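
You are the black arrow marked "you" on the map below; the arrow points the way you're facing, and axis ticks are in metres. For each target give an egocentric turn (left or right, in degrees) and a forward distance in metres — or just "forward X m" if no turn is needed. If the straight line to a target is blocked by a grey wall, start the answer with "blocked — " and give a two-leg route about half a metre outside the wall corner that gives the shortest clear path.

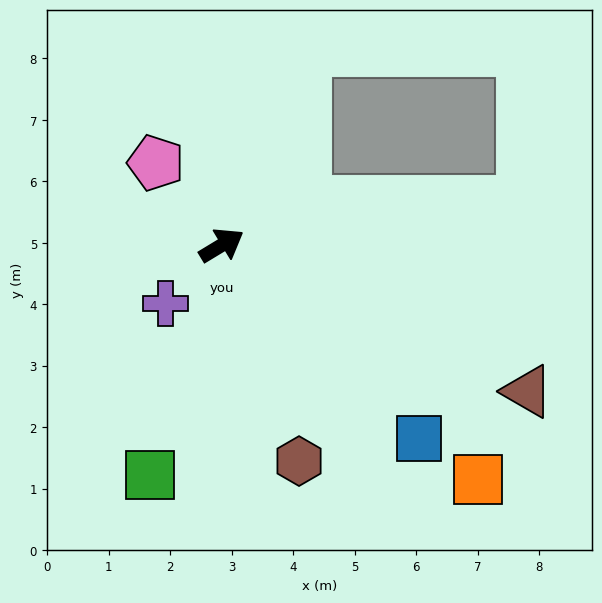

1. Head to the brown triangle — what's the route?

turn right 57°, forward 5.5 m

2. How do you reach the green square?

turn right 139°, forward 3.9 m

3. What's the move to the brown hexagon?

turn right 101°, forward 3.7 m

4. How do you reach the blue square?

turn right 76°, forward 4.5 m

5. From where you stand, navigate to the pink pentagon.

turn left 98°, forward 1.7 m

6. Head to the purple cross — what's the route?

turn right 165°, forward 1.3 m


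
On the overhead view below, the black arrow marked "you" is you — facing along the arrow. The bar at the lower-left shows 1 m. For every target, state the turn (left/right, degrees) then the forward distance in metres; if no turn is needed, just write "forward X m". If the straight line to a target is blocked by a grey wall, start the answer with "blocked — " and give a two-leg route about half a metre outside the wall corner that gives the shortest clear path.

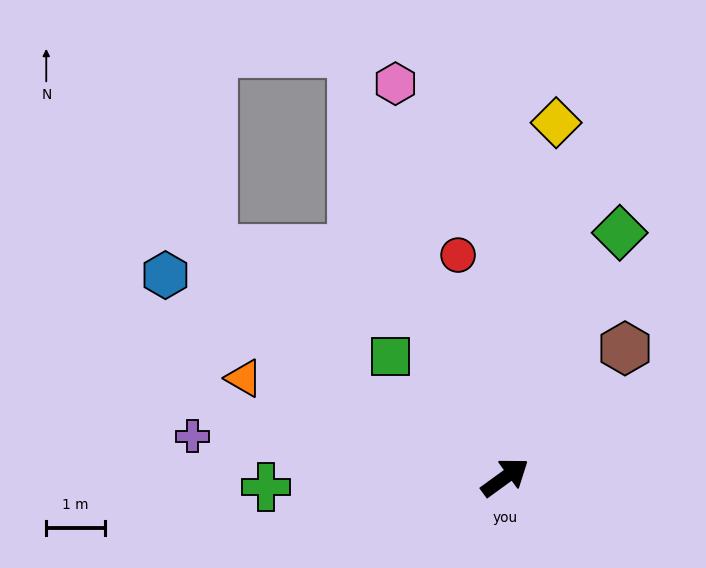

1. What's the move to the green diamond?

turn left 29°, forward 4.6 m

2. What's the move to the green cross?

turn left 146°, forward 4.1 m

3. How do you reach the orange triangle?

turn left 123°, forward 4.8 m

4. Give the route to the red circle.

turn left 66°, forward 3.9 m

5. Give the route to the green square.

turn left 98°, forward 2.8 m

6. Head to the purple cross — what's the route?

turn left 136°, forward 5.4 m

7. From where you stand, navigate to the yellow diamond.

turn left 46°, forward 6.1 m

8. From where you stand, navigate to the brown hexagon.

turn left 11°, forward 3.0 m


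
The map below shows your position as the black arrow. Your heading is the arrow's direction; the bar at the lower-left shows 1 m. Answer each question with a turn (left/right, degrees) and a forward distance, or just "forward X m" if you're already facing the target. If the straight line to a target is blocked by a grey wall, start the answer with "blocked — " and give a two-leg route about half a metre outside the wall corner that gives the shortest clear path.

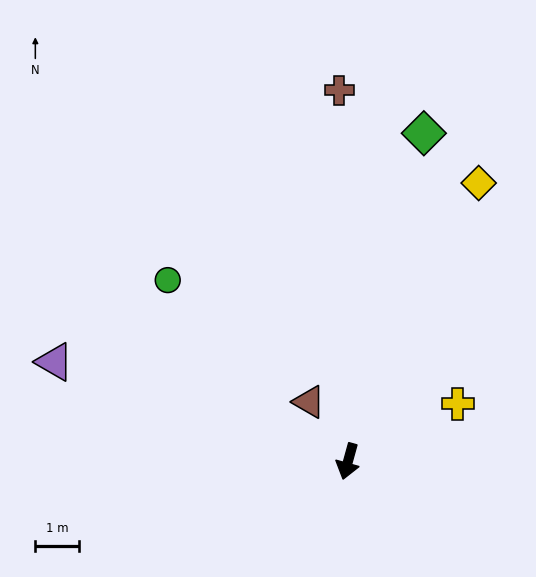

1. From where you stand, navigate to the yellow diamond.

turn left 170°, forward 7.1 m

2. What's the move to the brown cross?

turn right 163°, forward 8.6 m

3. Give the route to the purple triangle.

turn right 93°, forward 7.1 m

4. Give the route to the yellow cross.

turn left 133°, forward 2.9 m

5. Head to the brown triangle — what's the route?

turn right 131°, forward 1.6 m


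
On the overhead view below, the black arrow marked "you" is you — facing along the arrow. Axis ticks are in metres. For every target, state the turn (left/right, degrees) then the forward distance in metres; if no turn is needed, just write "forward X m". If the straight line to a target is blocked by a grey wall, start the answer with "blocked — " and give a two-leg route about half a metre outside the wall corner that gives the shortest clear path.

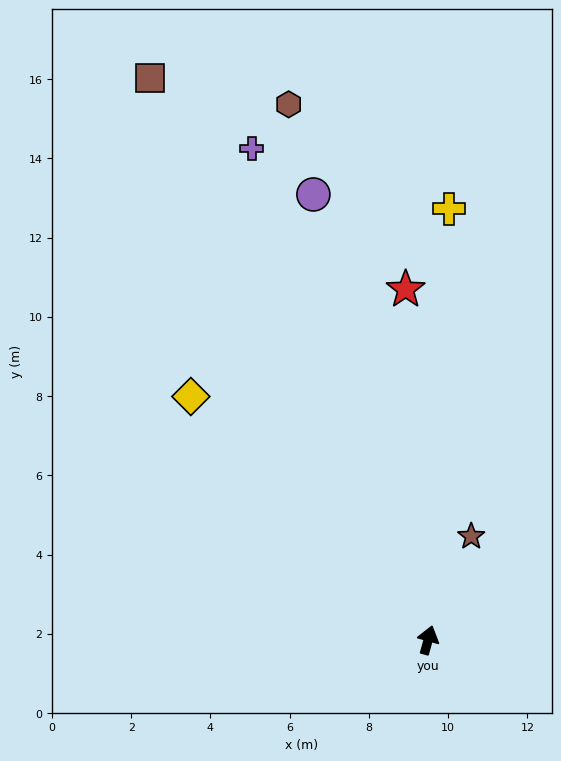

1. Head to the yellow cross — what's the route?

turn left 13°, forward 10.9 m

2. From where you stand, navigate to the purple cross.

turn left 35°, forward 13.2 m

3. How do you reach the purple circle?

turn left 30°, forward 11.6 m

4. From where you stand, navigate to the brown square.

turn left 42°, forward 15.8 m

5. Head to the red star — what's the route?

turn left 19°, forward 8.9 m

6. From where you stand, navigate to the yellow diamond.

turn left 60°, forward 8.6 m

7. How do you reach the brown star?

turn right 7°, forward 2.8 m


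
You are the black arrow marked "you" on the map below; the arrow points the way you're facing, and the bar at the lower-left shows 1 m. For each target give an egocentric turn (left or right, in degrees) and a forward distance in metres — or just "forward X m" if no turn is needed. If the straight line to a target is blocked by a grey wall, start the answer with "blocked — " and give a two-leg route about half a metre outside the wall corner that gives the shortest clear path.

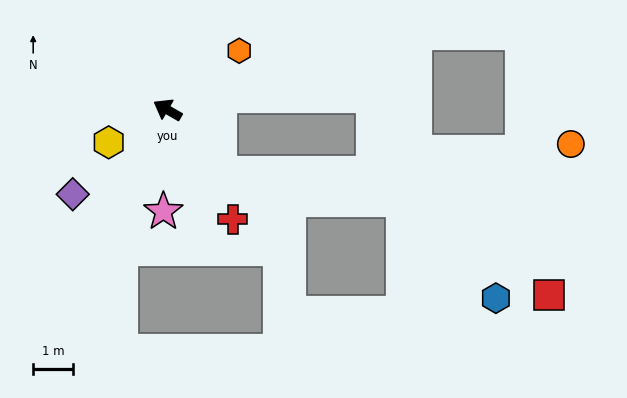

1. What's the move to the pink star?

turn left 118°, forward 2.6 m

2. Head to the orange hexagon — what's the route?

turn right 111°, forward 2.3 m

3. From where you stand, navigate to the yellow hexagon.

turn left 59°, forward 1.7 m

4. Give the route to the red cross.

turn left 151°, forward 3.2 m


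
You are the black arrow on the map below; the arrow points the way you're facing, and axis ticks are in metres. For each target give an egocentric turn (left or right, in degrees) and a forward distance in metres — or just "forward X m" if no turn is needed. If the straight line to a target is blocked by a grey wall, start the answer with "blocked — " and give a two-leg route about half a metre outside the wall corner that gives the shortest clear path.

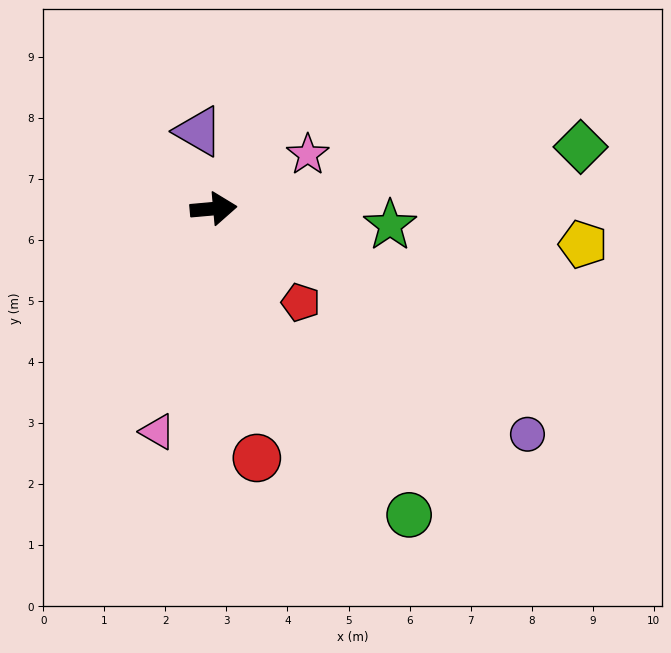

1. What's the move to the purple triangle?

turn left 96°, forward 1.3 m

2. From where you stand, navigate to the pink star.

turn left 25°, forward 1.8 m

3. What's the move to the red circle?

turn right 85°, forward 4.1 m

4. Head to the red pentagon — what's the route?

turn right 52°, forward 2.1 m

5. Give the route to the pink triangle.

turn right 109°, forward 3.8 m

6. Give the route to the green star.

turn right 10°, forward 2.9 m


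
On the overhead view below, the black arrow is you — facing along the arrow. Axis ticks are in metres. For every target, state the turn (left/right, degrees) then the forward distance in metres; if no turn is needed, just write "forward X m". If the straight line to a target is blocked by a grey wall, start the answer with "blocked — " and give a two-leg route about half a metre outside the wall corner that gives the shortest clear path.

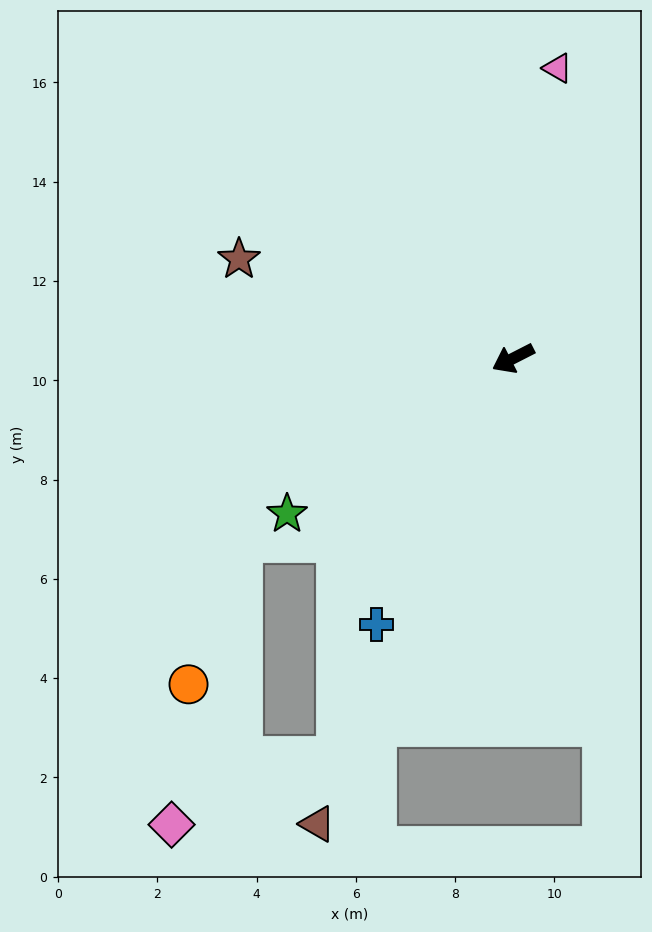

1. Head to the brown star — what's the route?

turn right 47°, forward 5.9 m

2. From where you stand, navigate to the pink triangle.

turn right 126°, forward 5.9 m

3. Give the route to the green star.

turn left 7°, forward 5.5 m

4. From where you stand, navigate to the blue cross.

turn left 36°, forward 6.0 m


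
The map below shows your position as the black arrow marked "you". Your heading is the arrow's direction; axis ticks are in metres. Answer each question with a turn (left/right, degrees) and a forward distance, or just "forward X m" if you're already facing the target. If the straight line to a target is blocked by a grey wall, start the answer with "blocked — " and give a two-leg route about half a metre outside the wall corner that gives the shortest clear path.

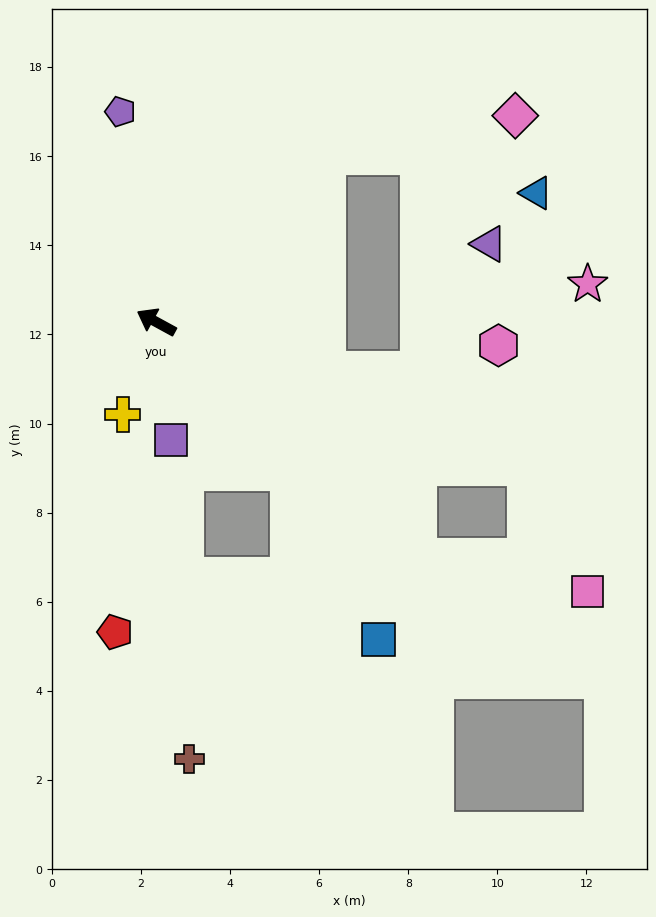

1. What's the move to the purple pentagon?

turn right 52°, forward 4.8 m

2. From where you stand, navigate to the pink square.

blocked — turn left 167°, forward 7.9 m, then turn left 30°, forward 3.9 m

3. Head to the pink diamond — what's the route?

blocked — turn right 107°, forward 5.3 m, then turn right 32°, forward 4.3 m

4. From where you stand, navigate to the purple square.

turn left 126°, forward 2.7 m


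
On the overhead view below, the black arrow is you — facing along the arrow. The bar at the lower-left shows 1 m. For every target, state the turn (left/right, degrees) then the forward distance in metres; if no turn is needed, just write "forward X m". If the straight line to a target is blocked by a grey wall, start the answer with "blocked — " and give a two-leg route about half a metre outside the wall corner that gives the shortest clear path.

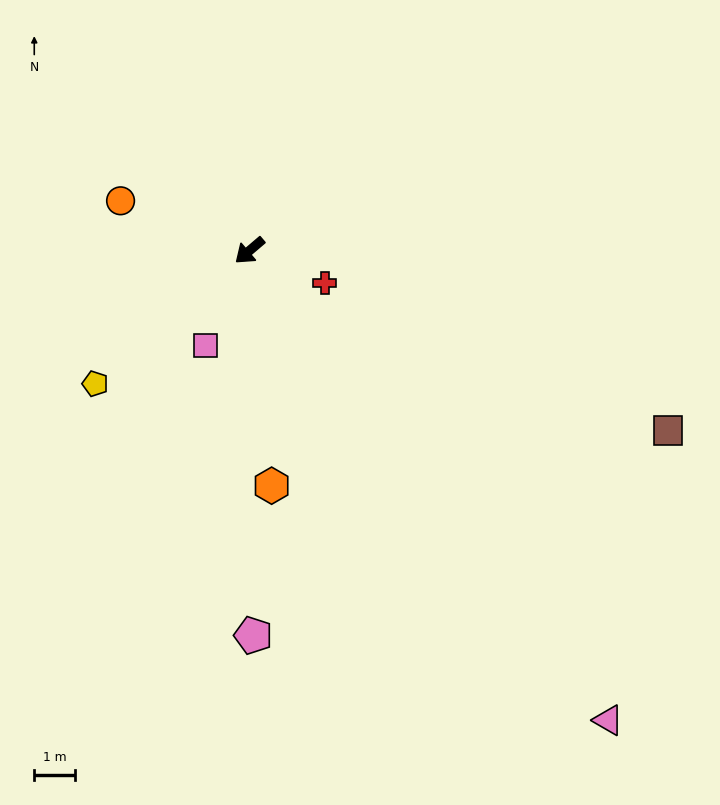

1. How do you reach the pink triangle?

turn left 87°, forward 14.5 m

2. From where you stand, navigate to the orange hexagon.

turn left 55°, forward 5.8 m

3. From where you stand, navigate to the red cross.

turn left 116°, forward 2.0 m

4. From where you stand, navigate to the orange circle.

turn right 62°, forward 3.4 m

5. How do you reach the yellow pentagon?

forward 5.0 m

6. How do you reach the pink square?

turn left 25°, forward 2.6 m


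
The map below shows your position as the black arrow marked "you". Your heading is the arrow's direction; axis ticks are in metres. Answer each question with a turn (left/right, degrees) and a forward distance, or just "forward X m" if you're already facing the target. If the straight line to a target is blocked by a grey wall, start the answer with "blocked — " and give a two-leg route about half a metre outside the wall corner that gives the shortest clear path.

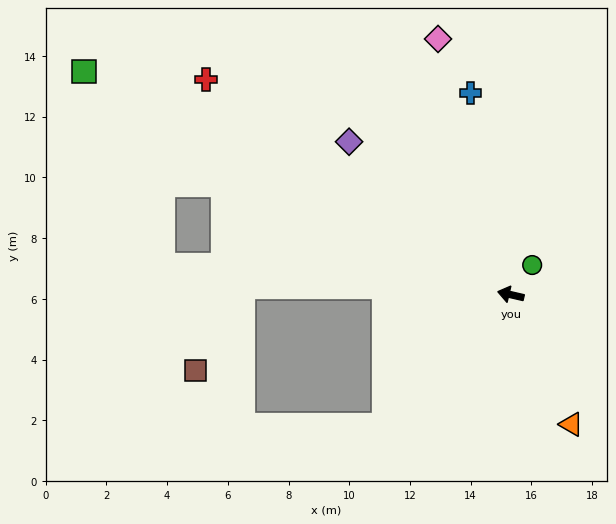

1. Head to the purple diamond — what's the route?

turn right 30°, forward 7.3 m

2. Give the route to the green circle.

turn right 113°, forward 1.2 m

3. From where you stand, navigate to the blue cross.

turn right 66°, forward 6.8 m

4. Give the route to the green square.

turn right 15°, forward 15.9 m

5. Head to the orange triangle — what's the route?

turn left 128°, forward 4.7 m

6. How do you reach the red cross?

turn right 22°, forward 12.3 m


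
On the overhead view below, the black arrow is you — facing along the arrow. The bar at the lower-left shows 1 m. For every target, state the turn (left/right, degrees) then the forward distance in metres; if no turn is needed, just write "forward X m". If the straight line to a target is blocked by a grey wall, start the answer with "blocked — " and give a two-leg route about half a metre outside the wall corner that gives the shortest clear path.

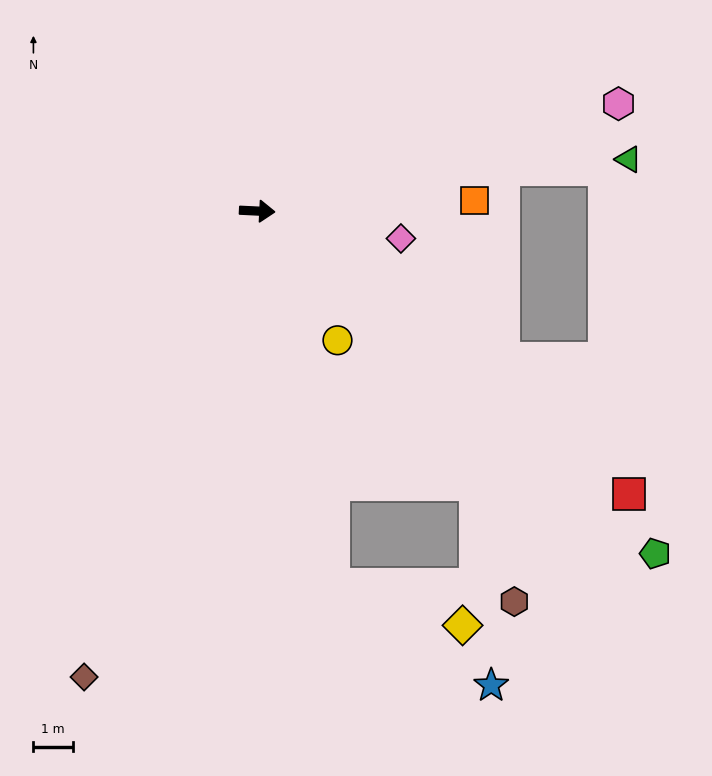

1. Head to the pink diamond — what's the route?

turn right 8°, forward 3.7 m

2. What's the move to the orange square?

turn left 6°, forward 5.5 m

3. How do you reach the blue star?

blocked — turn right 76°, forward 9.7 m, then turn left 46°, forward 4.8 m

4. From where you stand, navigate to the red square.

turn right 34°, forward 11.9 m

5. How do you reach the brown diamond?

turn right 108°, forward 12.6 m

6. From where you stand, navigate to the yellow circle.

turn right 55°, forward 3.9 m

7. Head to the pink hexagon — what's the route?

turn left 19°, forward 9.6 m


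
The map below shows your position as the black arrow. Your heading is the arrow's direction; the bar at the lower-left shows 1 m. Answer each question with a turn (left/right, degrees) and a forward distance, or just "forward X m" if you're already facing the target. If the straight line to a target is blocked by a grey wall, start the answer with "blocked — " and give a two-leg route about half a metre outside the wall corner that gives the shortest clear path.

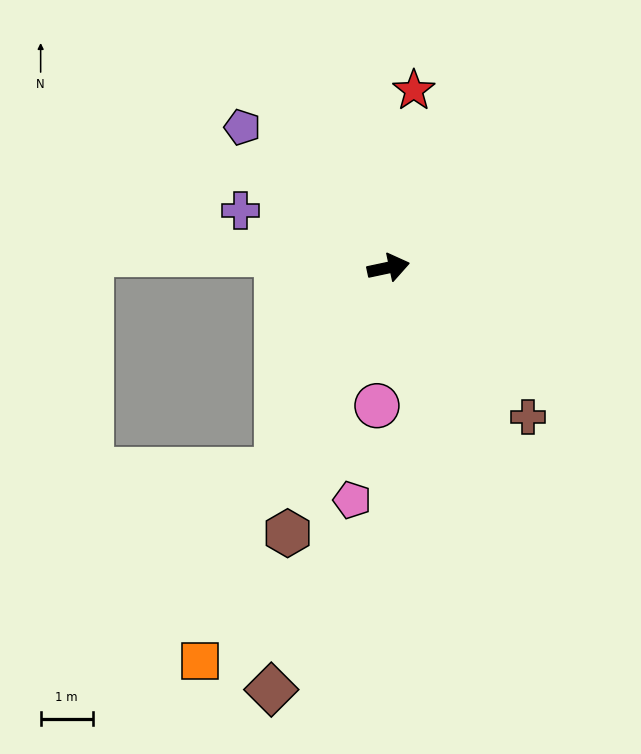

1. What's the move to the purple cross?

turn left 147°, forward 3.0 m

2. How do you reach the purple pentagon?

turn left 124°, forward 3.9 m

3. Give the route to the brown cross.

turn right 59°, forward 3.9 m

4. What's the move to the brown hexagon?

turn right 123°, forward 5.4 m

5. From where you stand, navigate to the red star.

turn left 70°, forward 3.4 m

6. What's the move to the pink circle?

turn right 107°, forward 2.7 m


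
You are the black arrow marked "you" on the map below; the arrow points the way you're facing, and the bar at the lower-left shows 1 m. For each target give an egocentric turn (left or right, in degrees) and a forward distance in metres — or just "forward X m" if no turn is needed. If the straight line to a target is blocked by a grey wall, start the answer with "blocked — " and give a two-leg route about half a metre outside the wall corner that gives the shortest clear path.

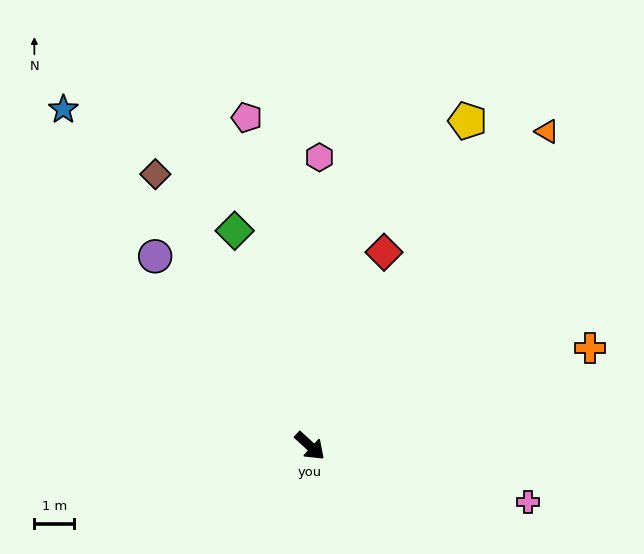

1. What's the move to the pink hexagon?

turn left 131°, forward 7.2 m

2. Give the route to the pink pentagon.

turn left 143°, forward 8.4 m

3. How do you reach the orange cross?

turn left 62°, forward 7.4 m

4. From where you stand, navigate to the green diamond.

turn left 152°, forward 5.7 m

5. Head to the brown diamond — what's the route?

turn left 162°, forward 7.8 m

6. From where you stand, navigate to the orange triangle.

turn left 96°, forward 9.9 m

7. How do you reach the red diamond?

turn left 112°, forward 5.2 m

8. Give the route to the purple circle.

turn left 172°, forward 6.1 m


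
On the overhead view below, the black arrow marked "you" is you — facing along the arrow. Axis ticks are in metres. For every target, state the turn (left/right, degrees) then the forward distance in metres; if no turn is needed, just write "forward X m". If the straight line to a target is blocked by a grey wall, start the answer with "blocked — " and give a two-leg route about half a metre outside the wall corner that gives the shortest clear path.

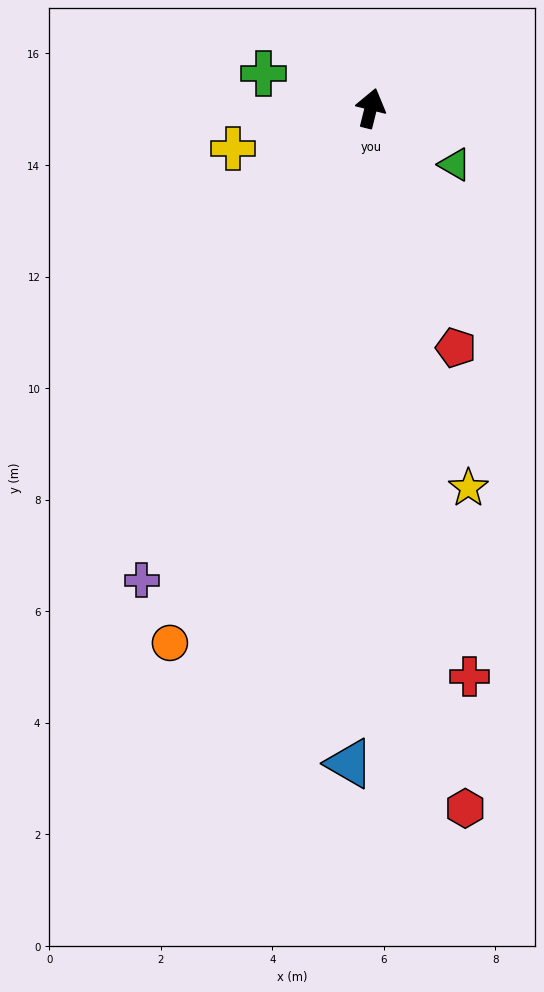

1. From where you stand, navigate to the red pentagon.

turn right 146°, forward 4.6 m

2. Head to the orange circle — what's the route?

turn left 173°, forward 10.2 m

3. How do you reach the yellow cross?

turn left 120°, forward 2.6 m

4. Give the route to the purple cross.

turn left 168°, forward 9.4 m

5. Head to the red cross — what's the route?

turn right 156°, forward 10.3 m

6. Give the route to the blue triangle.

turn right 168°, forward 11.8 m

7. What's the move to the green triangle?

turn right 110°, forward 1.8 m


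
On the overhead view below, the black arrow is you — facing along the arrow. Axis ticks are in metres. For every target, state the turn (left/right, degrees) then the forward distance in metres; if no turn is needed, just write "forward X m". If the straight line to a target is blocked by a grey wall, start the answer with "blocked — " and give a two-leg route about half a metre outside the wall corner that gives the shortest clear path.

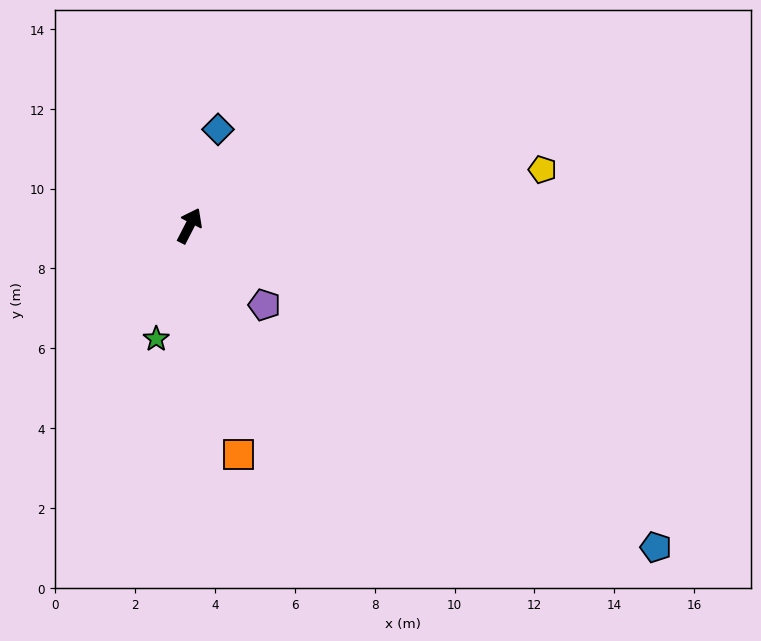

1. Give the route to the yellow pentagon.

turn right 54°, forward 8.9 m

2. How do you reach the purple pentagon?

turn right 109°, forward 2.7 m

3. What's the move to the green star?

turn right 169°, forward 3.0 m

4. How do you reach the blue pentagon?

turn right 97°, forward 14.2 m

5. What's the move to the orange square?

turn right 141°, forward 5.9 m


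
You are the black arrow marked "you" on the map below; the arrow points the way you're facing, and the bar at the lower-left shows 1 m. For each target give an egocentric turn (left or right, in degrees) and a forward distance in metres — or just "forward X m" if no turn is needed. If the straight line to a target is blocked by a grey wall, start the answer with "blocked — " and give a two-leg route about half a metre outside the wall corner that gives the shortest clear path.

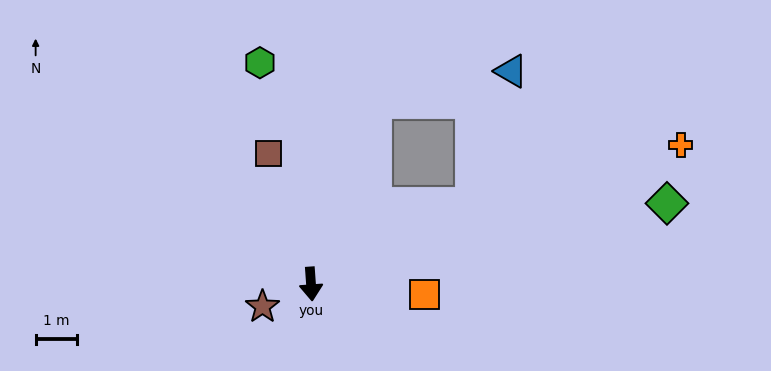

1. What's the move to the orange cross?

turn left 107°, forward 9.6 m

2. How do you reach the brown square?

turn right 166°, forward 3.3 m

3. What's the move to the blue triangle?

blocked — turn left 112°, forward 4.4 m, then turn left 48°, forward 3.4 m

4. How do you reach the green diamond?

turn left 99°, forward 8.9 m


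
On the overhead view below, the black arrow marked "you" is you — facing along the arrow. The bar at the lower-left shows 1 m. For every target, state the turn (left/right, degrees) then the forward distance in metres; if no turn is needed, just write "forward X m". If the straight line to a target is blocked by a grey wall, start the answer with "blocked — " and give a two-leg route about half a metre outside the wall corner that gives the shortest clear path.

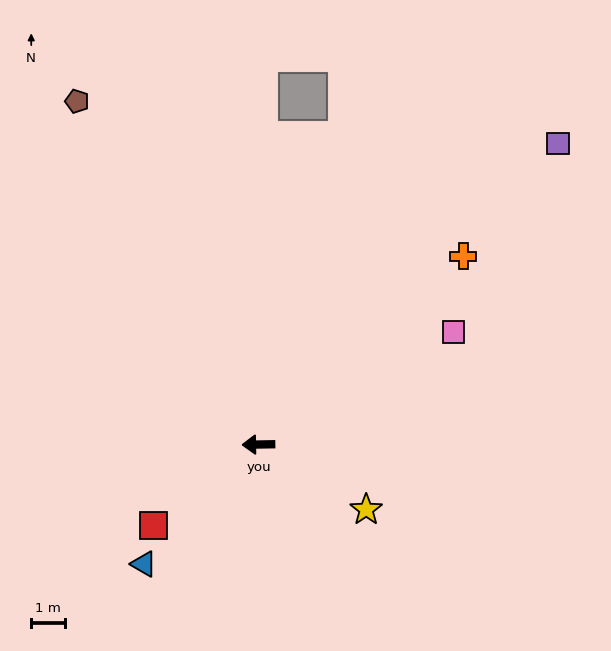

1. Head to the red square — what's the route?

turn left 37°, forward 3.9 m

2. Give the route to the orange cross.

turn right 138°, forward 8.1 m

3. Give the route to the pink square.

turn right 151°, forward 6.6 m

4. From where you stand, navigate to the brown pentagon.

turn right 63°, forward 11.3 m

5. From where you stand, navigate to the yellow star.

turn left 148°, forward 3.7 m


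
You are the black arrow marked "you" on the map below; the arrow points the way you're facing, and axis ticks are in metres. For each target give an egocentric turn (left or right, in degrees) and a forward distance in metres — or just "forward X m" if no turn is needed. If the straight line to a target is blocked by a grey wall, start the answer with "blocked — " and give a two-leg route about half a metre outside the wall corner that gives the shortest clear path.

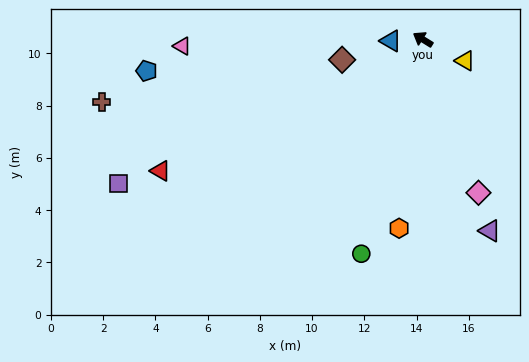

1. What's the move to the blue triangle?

turn left 34°, forward 1.2 m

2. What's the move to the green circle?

turn left 106°, forward 8.5 m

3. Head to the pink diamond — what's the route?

turn left 142°, forward 6.2 m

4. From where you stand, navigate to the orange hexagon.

turn left 115°, forward 7.3 m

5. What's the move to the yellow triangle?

turn right 175°, forward 1.8 m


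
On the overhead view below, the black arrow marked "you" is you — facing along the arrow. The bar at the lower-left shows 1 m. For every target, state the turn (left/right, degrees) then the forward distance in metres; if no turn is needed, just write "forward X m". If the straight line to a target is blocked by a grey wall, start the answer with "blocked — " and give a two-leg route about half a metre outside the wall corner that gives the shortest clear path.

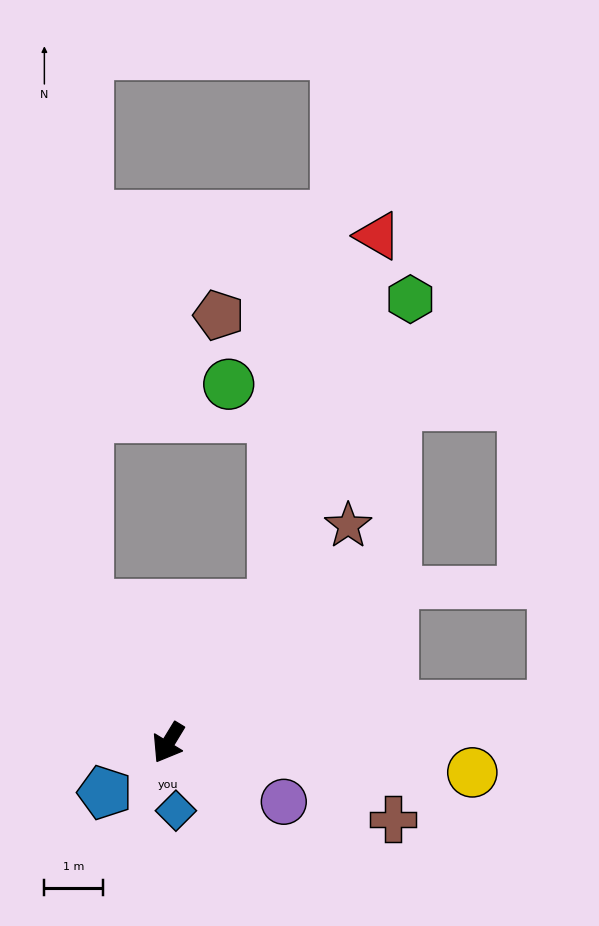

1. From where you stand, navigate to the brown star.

turn left 172°, forward 4.8 m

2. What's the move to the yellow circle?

turn left 116°, forward 5.2 m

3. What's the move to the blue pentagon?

turn right 21°, forward 1.4 m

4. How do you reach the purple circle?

turn left 94°, forward 2.2 m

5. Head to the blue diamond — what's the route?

turn left 38°, forward 1.2 m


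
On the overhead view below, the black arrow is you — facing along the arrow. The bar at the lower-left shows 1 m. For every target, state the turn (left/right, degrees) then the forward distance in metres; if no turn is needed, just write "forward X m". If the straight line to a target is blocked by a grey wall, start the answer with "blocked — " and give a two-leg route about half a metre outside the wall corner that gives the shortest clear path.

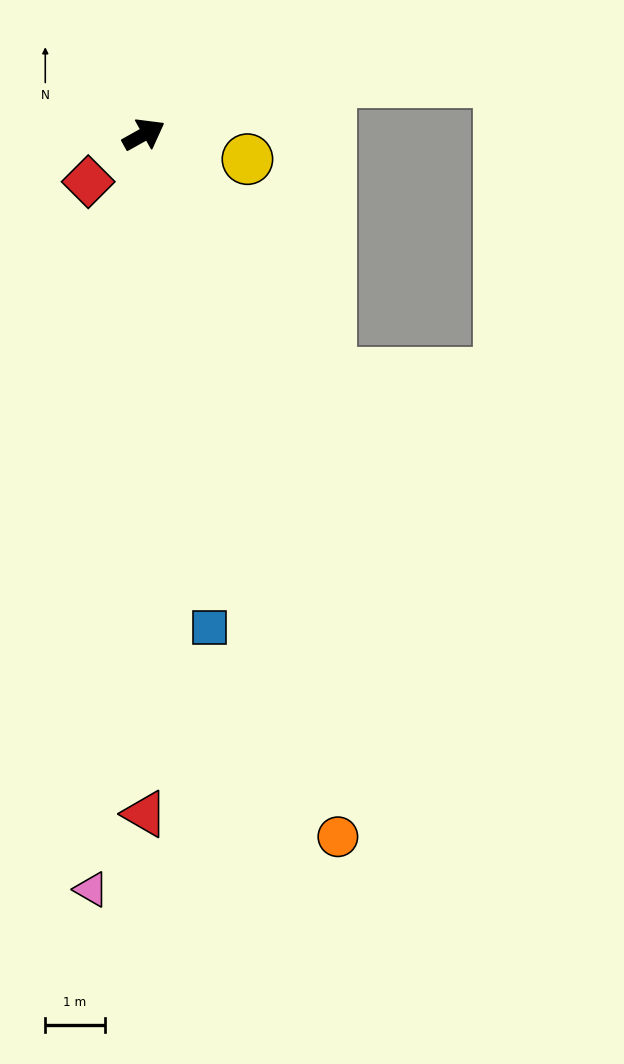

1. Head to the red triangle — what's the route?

turn right 119°, forward 11.4 m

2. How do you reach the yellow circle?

turn right 43°, forward 1.8 m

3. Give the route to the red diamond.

turn right 169°, forward 1.2 m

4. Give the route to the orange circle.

turn right 104°, forward 12.3 m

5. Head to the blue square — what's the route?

turn right 112°, forward 8.4 m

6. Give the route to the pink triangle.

turn right 123°, forward 12.7 m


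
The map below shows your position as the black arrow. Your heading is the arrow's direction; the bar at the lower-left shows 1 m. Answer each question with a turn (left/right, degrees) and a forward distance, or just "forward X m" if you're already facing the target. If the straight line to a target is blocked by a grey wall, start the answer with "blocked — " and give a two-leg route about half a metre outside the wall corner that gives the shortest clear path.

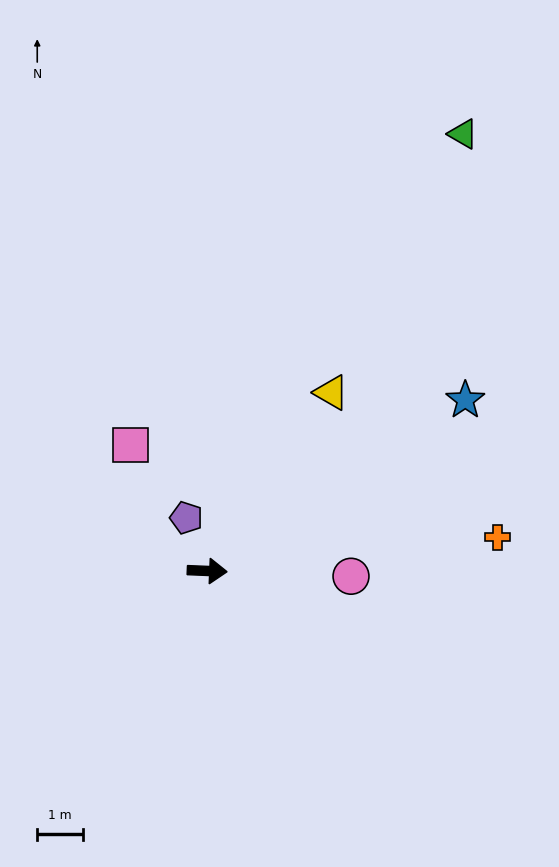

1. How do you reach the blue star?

turn left 36°, forward 6.8 m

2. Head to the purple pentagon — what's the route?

turn left 114°, forward 1.2 m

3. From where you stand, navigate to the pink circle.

forward 3.1 m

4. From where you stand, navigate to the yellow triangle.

turn left 58°, forward 4.8 m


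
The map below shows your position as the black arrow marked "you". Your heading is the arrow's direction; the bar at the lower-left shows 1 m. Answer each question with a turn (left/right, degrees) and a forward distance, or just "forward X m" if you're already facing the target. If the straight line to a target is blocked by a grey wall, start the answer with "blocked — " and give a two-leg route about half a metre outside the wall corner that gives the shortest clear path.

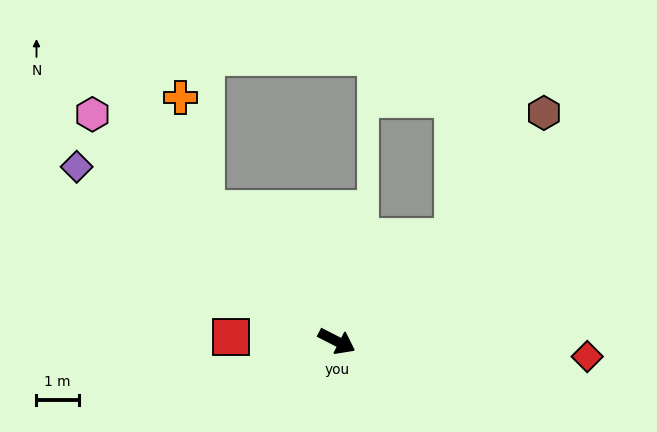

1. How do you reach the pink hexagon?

turn left 164°, forward 7.9 m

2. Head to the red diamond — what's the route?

turn left 24°, forward 5.9 m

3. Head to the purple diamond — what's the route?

turn left 173°, forward 7.4 m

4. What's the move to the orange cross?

blocked — turn left 161°, forward 4.4 m, then turn right 30°, forward 2.7 m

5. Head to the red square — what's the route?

turn right 155°, forward 2.5 m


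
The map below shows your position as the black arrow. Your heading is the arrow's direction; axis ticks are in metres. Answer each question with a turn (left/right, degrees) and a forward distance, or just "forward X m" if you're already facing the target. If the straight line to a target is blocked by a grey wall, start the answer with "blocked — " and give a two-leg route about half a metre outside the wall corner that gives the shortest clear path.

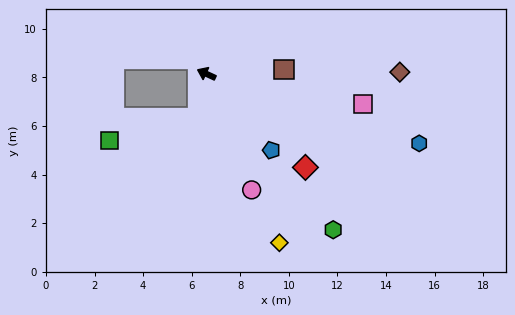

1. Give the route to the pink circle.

turn left 136°, forward 5.1 m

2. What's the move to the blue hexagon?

turn right 173°, forward 9.2 m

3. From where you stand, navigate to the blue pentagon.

turn left 155°, forward 4.1 m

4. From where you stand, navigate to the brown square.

turn right 152°, forward 3.2 m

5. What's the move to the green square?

blocked — turn left 105°, forward 1.9 m, then turn right 66°, forward 3.8 m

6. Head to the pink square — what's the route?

turn right 166°, forward 6.6 m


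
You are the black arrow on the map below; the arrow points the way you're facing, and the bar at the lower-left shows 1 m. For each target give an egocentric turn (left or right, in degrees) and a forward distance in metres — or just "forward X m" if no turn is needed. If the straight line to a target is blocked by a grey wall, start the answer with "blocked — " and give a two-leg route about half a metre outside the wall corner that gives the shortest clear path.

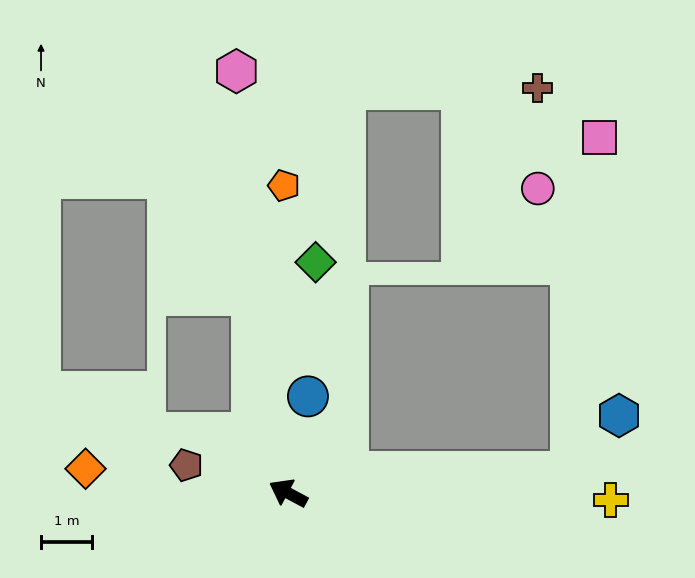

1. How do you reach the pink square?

blocked — turn right 148°, forward 5.6 m, then turn left 81°, forward 6.6 m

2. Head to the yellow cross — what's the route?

turn right 153°, forward 6.4 m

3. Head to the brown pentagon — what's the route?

turn left 13°, forward 2.1 m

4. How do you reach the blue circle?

turn right 73°, forward 1.9 m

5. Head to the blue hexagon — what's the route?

blocked — turn right 148°, forward 5.6 m, then turn left 47°, forward 1.5 m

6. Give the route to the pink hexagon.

turn right 55°, forward 8.4 m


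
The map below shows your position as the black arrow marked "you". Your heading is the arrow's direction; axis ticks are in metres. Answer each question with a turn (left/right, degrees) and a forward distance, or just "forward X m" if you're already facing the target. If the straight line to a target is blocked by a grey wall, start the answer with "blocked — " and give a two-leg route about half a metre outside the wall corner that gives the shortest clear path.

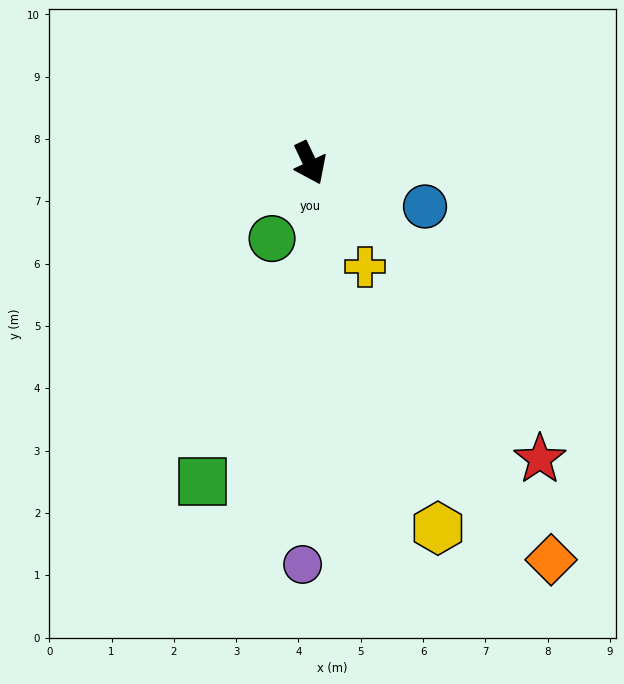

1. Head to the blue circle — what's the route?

turn left 44°, forward 2.0 m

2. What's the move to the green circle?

turn right 52°, forward 1.4 m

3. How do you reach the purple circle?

turn right 26°, forward 6.4 m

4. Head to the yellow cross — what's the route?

turn left 3°, forward 1.9 m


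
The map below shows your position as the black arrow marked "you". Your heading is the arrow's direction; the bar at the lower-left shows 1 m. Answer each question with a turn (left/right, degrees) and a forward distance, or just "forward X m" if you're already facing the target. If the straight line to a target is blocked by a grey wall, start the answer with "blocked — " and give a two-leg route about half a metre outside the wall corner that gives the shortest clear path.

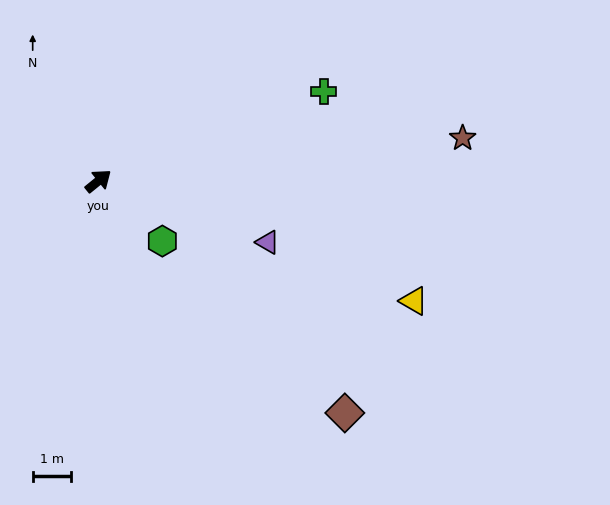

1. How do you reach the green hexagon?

turn right 82°, forward 2.3 m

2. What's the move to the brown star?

turn right 32°, forward 9.7 m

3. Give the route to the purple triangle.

turn right 59°, forward 4.8 m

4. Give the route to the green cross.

turn right 18°, forward 6.4 m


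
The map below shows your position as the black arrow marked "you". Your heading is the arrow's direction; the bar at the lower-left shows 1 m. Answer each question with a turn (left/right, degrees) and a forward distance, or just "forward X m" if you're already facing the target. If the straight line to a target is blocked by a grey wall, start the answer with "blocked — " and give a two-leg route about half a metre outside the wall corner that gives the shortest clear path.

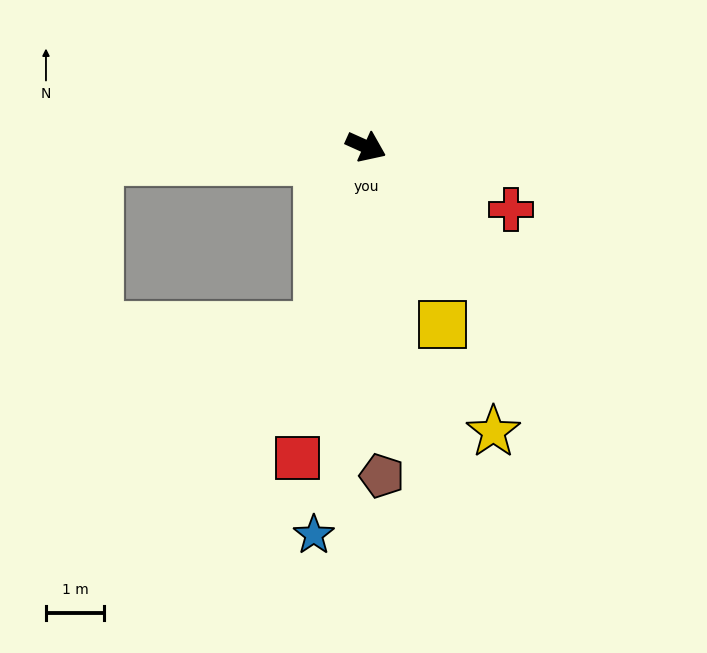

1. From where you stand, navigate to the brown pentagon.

turn right 63°, forward 5.7 m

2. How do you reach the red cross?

forward 2.7 m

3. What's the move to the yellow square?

turn right 42°, forward 3.3 m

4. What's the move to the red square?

turn right 78°, forward 5.5 m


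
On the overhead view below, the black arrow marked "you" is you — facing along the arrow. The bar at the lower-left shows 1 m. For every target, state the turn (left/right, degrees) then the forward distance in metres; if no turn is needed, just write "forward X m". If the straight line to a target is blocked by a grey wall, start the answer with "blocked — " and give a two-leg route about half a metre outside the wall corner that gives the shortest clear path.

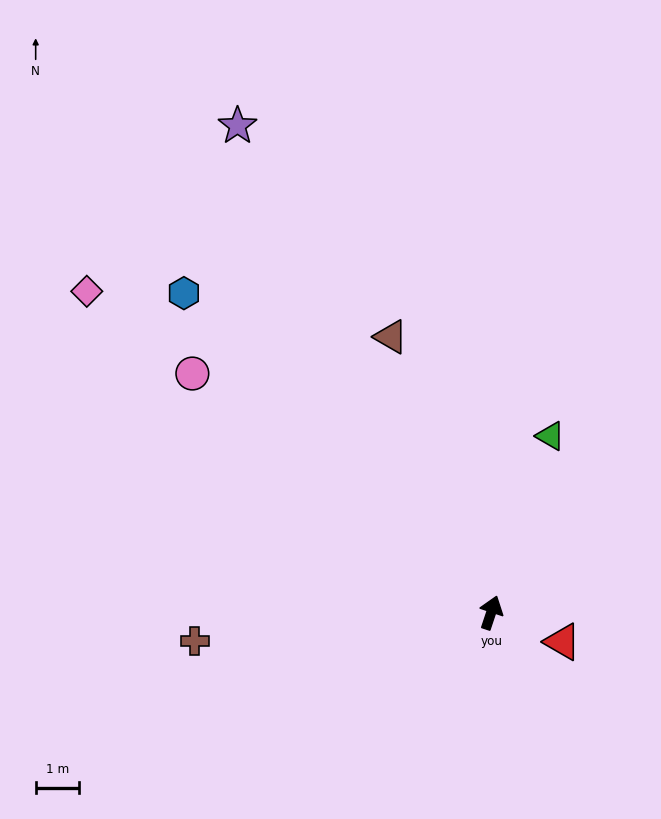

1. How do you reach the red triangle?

turn right 94°, forward 1.8 m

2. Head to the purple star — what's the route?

turn left 46°, forward 12.6 m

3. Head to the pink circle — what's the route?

turn left 70°, forward 8.8 m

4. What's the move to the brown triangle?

turn left 38°, forward 6.7 m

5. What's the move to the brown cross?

turn left 114°, forward 6.8 m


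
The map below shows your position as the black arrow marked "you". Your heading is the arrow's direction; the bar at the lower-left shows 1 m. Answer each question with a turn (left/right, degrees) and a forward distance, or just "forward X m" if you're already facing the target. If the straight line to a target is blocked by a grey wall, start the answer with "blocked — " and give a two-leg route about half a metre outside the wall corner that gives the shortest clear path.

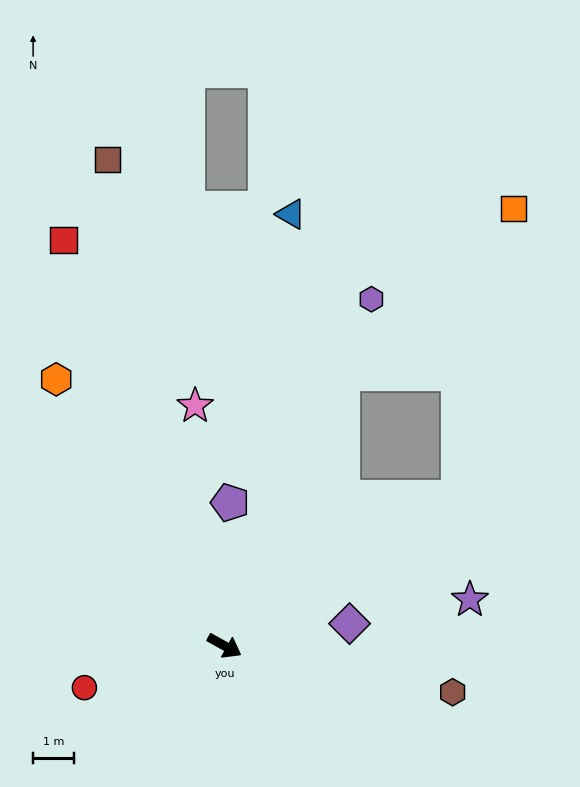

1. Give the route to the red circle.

turn right 134°, forward 3.6 m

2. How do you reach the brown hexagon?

turn left 18°, forward 5.8 m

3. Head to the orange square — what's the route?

blocked — turn left 95°, forward 7.3 m, then turn right 22°, forward 5.9 m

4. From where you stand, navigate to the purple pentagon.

turn left 117°, forward 3.5 m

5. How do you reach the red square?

turn left 141°, forward 10.8 m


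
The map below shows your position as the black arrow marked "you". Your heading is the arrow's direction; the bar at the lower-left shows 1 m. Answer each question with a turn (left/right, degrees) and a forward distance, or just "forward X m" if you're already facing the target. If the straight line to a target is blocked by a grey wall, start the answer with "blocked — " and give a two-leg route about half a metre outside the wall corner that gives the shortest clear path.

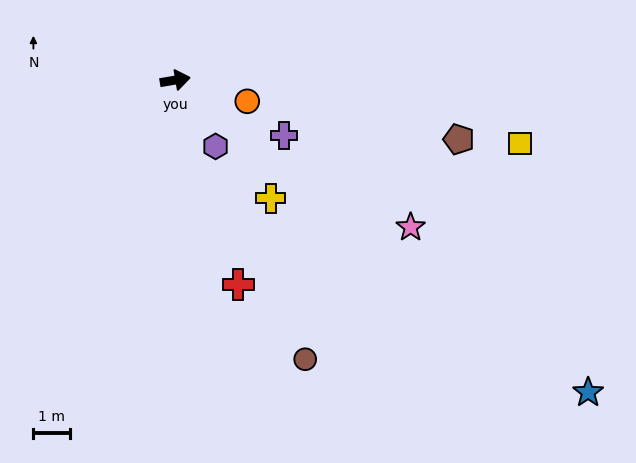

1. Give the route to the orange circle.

turn right 26°, forward 2.0 m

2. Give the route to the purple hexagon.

turn right 68°, forward 2.1 m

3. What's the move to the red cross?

turn right 82°, forward 5.8 m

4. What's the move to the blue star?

turn right 47°, forward 14.0 m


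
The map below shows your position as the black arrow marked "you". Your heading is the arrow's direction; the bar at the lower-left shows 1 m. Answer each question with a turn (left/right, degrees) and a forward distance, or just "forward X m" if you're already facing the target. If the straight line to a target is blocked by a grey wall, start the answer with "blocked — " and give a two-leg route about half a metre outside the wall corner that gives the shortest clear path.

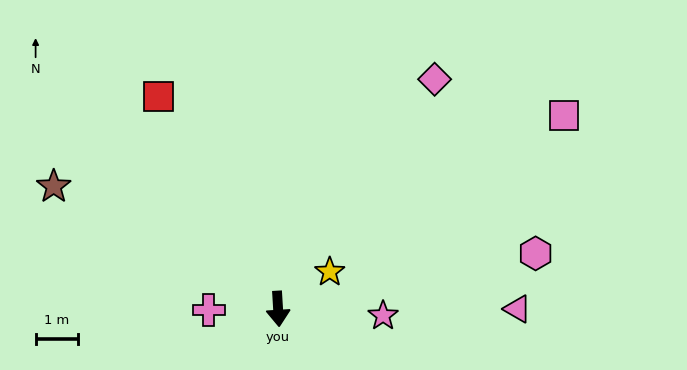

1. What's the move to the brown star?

turn right 122°, forward 6.1 m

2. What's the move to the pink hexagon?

turn left 99°, forward 6.3 m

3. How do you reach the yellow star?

turn left 122°, forward 1.5 m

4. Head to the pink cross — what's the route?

turn right 93°, forward 1.7 m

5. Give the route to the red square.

turn right 154°, forward 5.8 m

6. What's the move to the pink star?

turn left 83°, forward 2.5 m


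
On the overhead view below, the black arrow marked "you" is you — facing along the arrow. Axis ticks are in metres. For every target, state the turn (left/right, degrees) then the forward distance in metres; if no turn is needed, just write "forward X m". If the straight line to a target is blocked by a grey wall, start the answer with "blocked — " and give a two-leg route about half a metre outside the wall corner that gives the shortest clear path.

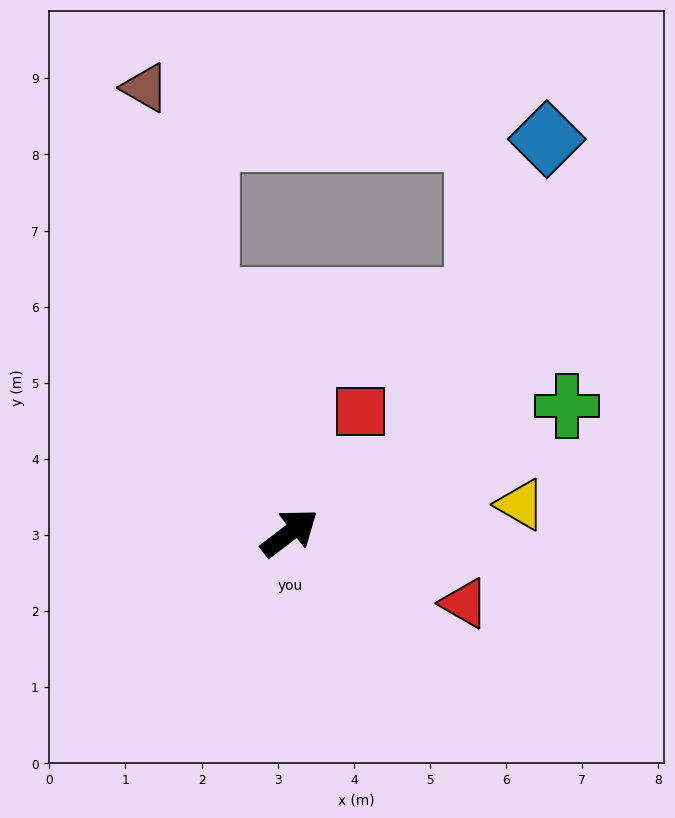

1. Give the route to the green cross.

turn right 13°, forward 4.0 m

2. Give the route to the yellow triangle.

turn right 30°, forward 3.1 m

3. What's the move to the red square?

turn left 22°, forward 1.8 m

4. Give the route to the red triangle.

turn right 59°, forward 2.5 m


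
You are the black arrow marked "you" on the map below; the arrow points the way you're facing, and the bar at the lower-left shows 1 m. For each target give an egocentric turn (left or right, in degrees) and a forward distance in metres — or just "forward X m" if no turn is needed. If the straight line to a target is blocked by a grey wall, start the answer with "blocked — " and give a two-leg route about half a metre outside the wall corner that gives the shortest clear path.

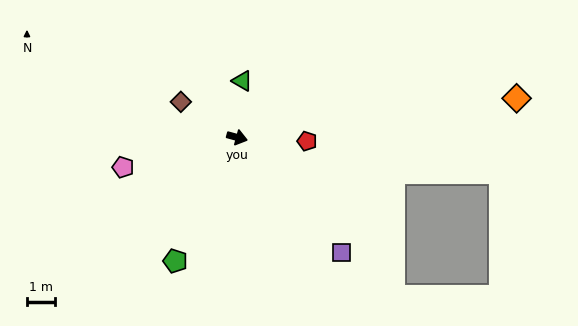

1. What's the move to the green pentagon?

turn right 101°, forward 4.9 m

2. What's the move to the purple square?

turn right 33°, forward 5.5 m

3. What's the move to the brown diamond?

turn left 163°, forward 2.4 m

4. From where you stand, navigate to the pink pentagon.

turn right 150°, forward 4.2 m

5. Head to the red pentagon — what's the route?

turn left 12°, forward 2.5 m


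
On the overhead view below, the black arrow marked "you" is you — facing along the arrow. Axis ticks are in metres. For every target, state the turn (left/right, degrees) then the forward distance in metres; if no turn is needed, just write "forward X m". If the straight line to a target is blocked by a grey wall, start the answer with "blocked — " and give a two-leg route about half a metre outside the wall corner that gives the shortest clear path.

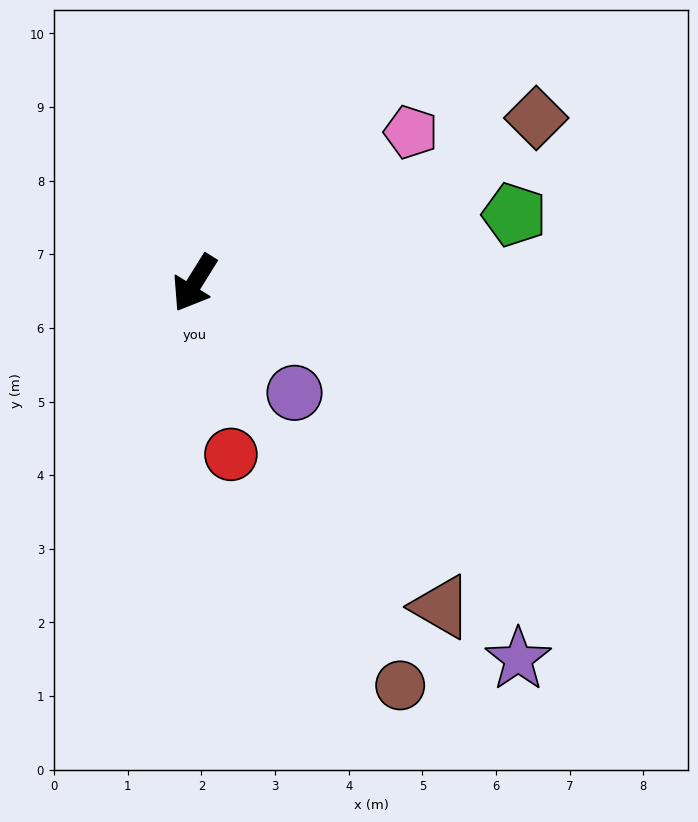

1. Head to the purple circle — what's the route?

turn left 74°, forward 2.0 m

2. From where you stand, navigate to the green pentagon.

turn left 134°, forward 4.4 m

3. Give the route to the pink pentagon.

turn left 157°, forward 3.6 m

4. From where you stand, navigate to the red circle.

turn left 44°, forward 2.4 m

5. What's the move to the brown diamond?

turn left 148°, forward 5.2 m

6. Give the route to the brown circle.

turn left 59°, forward 6.1 m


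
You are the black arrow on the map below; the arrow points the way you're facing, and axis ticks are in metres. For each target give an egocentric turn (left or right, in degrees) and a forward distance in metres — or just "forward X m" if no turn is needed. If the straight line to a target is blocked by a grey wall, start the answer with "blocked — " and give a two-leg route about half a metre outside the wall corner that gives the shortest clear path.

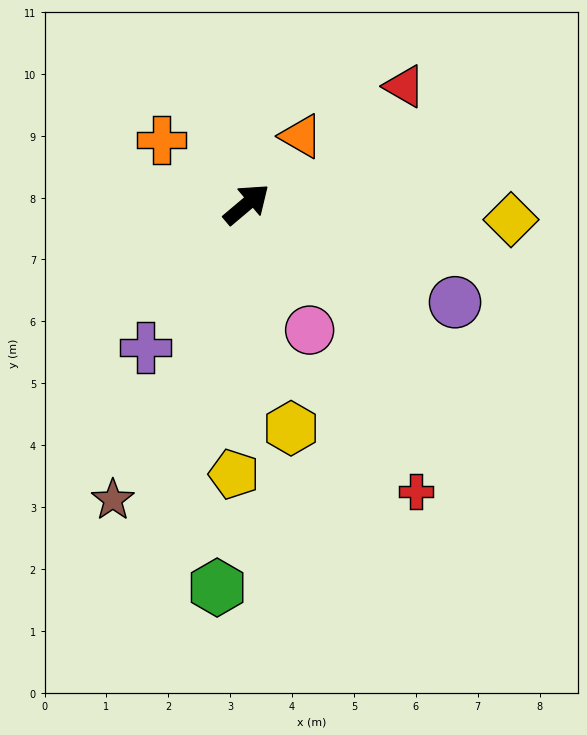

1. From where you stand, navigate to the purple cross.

turn right 165°, forward 2.8 m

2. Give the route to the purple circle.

turn right 65°, forward 3.7 m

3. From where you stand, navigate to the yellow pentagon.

turn right 133°, forward 4.4 m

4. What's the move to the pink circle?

turn right 104°, forward 2.3 m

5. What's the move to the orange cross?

turn left 103°, forward 1.7 m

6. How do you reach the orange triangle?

turn left 11°, forward 1.4 m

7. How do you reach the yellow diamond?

turn right 43°, forward 4.3 m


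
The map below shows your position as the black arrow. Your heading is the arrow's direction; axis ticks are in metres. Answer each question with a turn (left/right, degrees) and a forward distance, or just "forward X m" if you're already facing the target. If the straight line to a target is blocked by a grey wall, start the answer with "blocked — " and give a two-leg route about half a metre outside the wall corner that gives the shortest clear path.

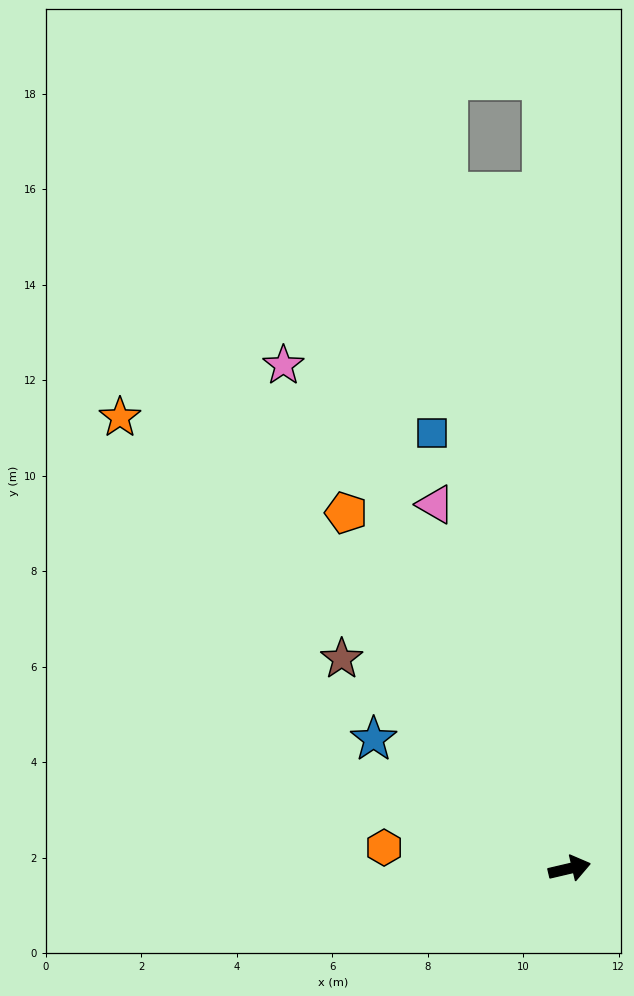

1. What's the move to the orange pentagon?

turn left 109°, forward 8.8 m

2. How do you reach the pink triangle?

turn left 97°, forward 8.1 m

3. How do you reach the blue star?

turn left 133°, forward 4.9 m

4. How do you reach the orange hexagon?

turn left 160°, forward 3.9 m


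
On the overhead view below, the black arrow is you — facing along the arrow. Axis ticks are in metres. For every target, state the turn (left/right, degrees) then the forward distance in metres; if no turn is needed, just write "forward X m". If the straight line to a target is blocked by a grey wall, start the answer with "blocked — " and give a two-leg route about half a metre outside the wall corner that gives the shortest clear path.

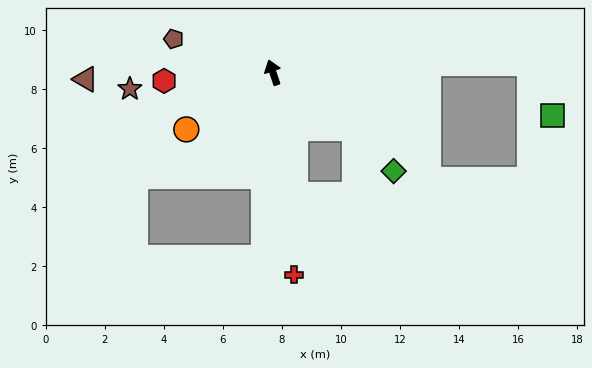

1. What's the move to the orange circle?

turn left 105°, forward 3.5 m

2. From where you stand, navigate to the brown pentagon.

turn left 53°, forward 3.6 m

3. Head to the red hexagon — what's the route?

turn left 76°, forward 3.7 m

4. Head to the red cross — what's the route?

turn left 168°, forward 6.9 m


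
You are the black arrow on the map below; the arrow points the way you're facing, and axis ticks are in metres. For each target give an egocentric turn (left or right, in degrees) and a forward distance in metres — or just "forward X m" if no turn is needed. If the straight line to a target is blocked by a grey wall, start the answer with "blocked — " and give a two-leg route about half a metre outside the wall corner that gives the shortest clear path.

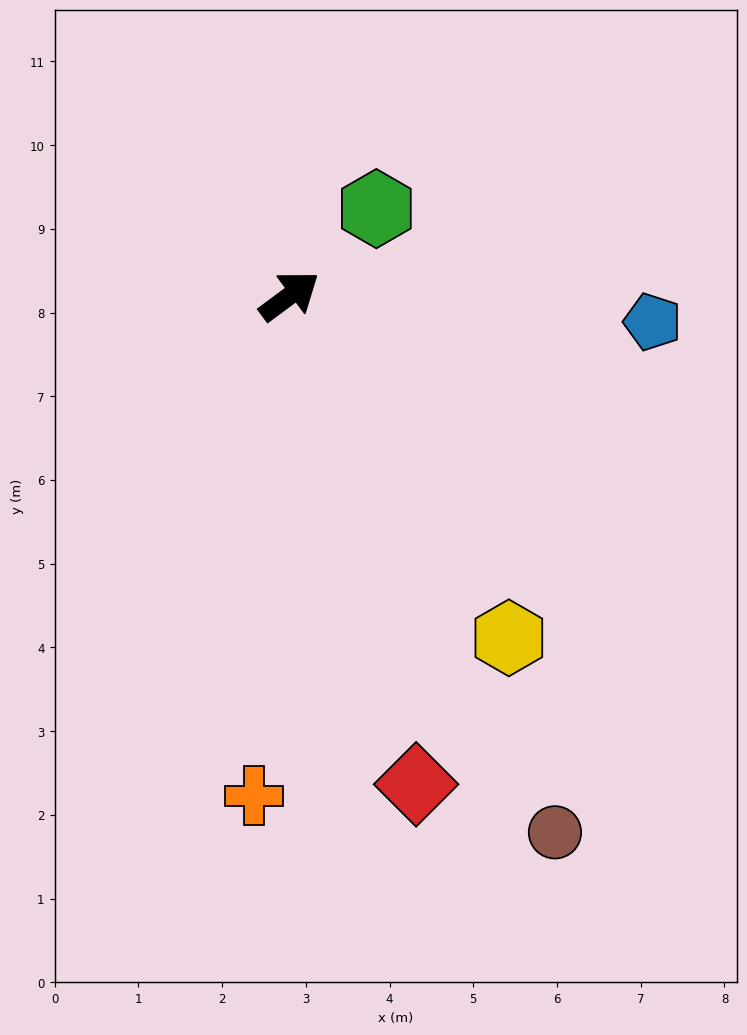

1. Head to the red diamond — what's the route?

turn right 112°, forward 6.0 m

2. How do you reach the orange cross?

turn right 131°, forward 6.0 m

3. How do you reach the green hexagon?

turn left 9°, forward 1.5 m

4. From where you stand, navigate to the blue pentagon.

turn right 41°, forward 4.3 m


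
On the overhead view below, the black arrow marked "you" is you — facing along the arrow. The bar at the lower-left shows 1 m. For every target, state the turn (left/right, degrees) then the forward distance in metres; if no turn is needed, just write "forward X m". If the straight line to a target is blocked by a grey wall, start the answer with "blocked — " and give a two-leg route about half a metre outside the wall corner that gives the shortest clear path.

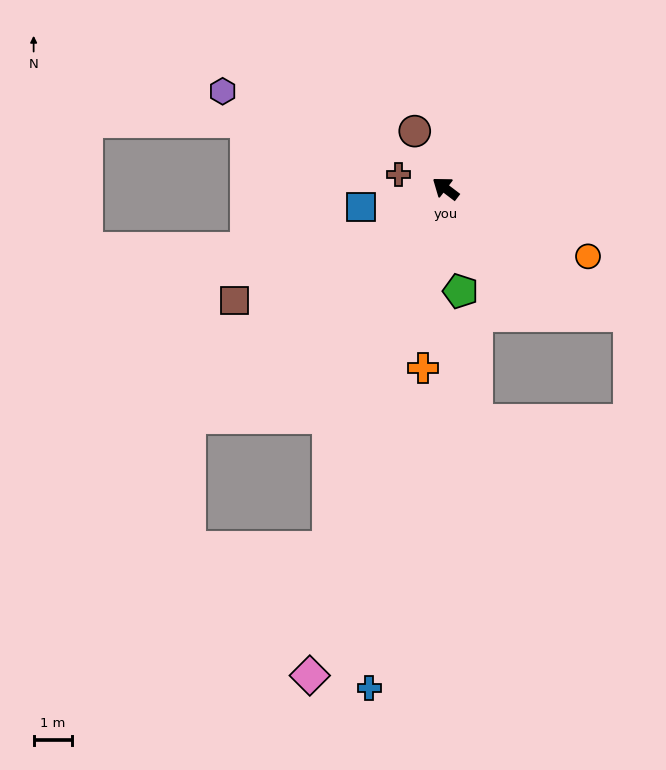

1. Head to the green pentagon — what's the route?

turn left 136°, forward 2.7 m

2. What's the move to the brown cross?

turn left 21°, forward 1.3 m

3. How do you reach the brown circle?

turn right 25°, forward 1.7 m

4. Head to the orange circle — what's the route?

turn right 168°, forward 4.1 m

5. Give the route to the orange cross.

turn left 120°, forward 4.7 m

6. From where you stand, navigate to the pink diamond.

turn left 112°, forward 13.1 m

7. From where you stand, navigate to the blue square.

turn left 50°, forward 2.2 m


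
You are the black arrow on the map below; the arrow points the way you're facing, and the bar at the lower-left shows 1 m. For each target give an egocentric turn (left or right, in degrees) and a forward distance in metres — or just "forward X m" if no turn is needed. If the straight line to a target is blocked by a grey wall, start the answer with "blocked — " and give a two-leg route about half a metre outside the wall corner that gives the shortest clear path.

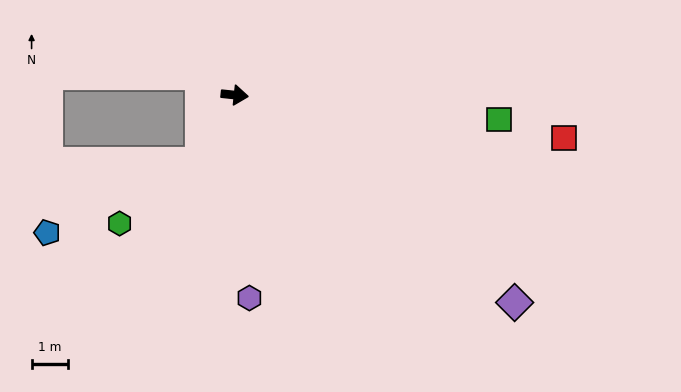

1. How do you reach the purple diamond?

turn right 31°, forward 9.5 m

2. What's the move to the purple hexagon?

turn right 80°, forward 5.6 m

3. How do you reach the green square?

forward 7.3 m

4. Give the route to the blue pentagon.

blocked — turn right 111°, forward 2.1 m, then turn right 38°, forward 4.6 m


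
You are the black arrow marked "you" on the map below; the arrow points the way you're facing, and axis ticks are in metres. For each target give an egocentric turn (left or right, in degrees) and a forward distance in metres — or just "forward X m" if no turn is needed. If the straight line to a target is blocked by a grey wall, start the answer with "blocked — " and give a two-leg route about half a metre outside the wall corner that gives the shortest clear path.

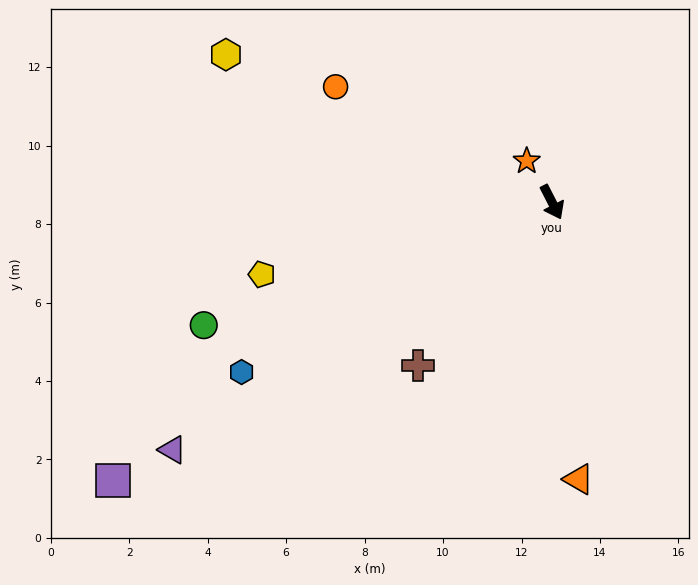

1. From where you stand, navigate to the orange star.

turn right 176°, forward 1.2 m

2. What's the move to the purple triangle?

turn right 84°, forward 11.6 m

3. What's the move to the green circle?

turn right 98°, forward 9.4 m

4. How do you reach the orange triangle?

turn right 22°, forward 7.1 m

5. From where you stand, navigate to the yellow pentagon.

turn right 103°, forward 7.6 m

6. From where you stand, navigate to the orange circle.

turn right 145°, forward 6.3 m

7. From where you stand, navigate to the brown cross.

turn right 66°, forward 5.4 m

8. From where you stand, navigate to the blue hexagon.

turn right 88°, forward 9.0 m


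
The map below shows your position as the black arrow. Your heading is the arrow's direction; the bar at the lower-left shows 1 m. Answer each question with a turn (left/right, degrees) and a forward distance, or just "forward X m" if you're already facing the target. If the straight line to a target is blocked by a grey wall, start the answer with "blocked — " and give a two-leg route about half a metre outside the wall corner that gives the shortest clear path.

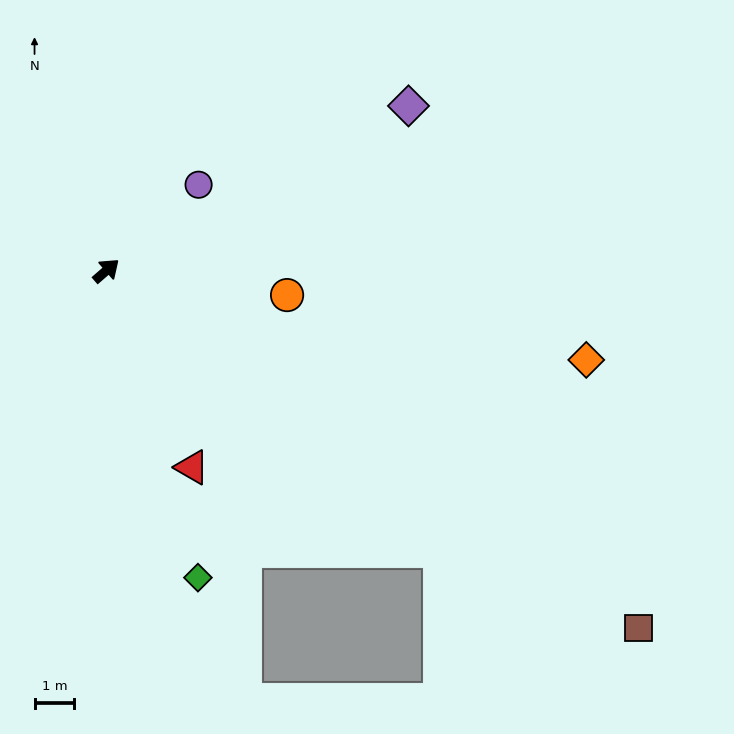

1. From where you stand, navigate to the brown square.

turn right 75°, forward 16.1 m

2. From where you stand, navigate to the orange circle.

turn right 49°, forward 4.6 m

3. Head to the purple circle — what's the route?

forward 3.2 m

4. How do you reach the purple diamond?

turn right 12°, forward 8.6 m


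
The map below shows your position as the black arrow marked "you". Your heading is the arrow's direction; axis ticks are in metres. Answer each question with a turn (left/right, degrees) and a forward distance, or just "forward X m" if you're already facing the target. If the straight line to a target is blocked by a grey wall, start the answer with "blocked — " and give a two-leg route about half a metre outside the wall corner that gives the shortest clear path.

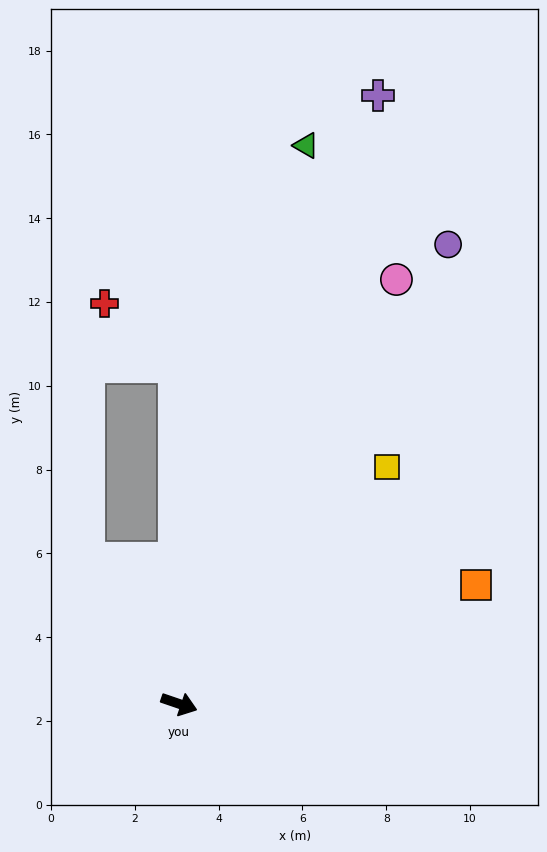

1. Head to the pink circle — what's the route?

turn left 82°, forward 11.4 m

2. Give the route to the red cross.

blocked — turn left 109°, forward 8.1 m, then turn left 49°, forward 2.3 m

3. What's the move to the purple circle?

turn left 79°, forward 12.7 m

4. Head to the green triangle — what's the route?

turn left 96°, forward 13.7 m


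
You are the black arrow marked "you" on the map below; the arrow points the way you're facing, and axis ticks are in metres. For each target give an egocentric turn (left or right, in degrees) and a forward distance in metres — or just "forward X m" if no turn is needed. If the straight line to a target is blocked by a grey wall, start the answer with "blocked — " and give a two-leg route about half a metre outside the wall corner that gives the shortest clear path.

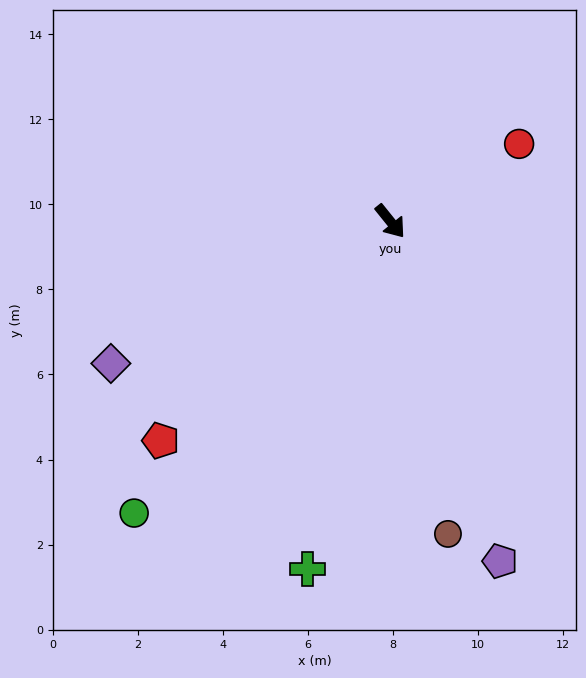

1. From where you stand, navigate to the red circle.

turn left 82°, forward 3.5 m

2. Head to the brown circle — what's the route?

turn right 28°, forward 7.5 m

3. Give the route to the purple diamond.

turn right 102°, forward 7.4 m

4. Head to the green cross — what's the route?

turn right 52°, forward 8.4 m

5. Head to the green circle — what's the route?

turn right 80°, forward 9.1 m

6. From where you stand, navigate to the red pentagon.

turn right 85°, forward 7.5 m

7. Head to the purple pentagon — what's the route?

turn right 21°, forward 8.4 m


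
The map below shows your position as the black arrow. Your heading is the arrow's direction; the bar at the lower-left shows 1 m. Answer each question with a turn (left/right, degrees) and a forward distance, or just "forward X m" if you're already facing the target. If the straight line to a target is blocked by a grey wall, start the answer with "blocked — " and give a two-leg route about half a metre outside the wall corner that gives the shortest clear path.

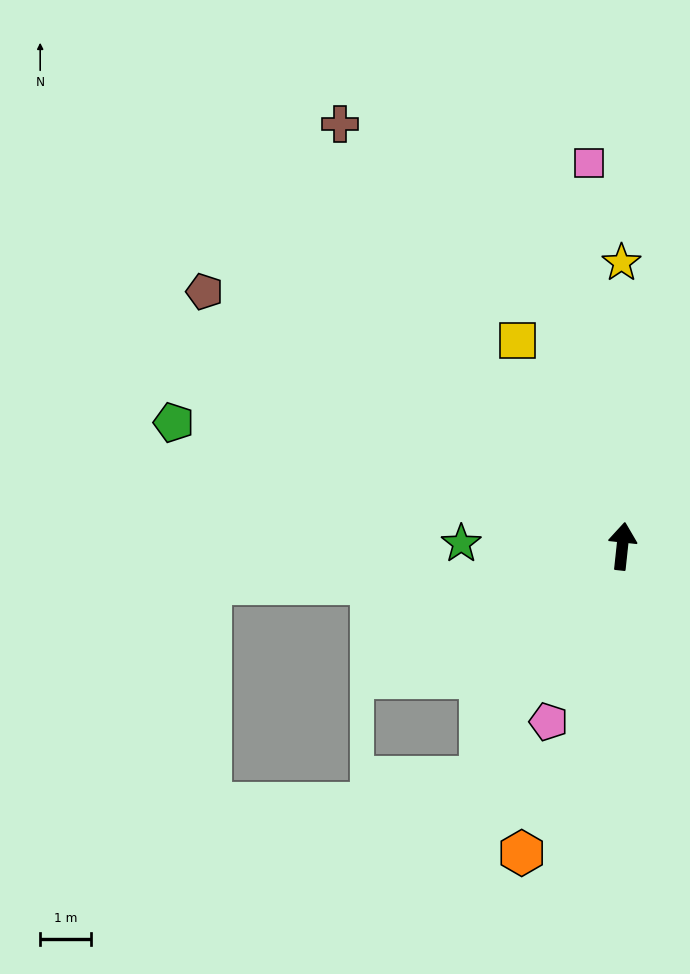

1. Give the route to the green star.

turn left 95°, forward 3.2 m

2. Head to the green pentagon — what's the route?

turn left 81°, forward 9.2 m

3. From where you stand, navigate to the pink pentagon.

turn left 163°, forward 3.7 m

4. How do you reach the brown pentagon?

turn left 65°, forward 9.6 m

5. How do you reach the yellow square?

turn left 33°, forward 4.5 m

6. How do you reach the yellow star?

turn left 6°, forward 5.6 m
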